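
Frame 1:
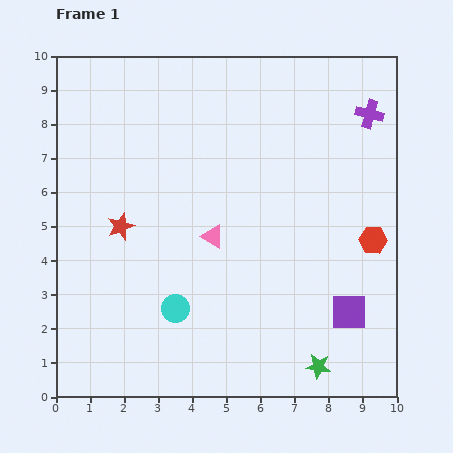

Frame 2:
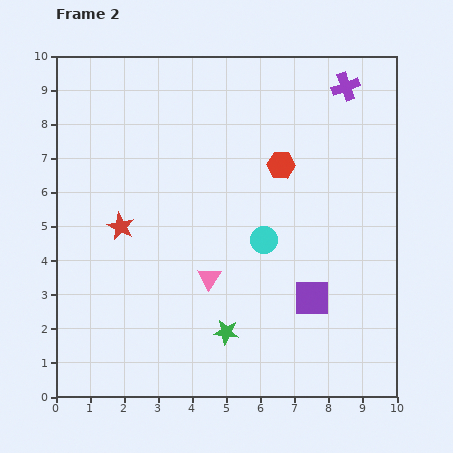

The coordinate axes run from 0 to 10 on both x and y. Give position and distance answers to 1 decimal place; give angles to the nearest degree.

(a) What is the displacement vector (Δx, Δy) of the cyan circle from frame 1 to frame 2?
(2.6, 2.0)

The cyan circle was at (3.5, 2.6) in frame 1 and (6.1, 4.6) in frame 2.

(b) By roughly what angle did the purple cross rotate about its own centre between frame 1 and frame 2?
34° counter-clockwise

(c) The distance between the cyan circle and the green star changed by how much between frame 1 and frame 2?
-1.6

Distance in frame 1: 4.5. Distance in frame 2: 2.9.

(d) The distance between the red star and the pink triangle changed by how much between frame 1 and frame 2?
+0.3

Distance in frame 1: 2.7. Distance in frame 2: 3.0.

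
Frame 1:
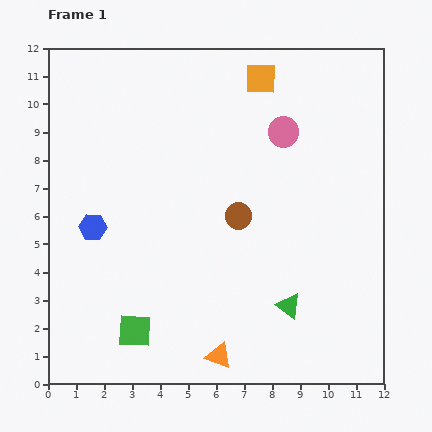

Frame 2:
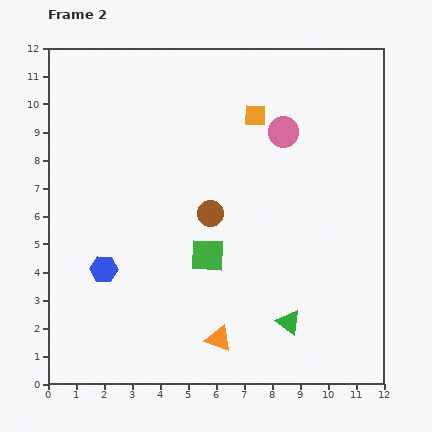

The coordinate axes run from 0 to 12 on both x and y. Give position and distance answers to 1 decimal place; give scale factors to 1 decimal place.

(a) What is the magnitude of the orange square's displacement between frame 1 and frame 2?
1.3

The orange square moved from (7.6, 10.9) to (7.4, 9.6), a distance of √(0.2² + 1.3²) ≈ 1.3.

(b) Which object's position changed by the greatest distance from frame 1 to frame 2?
the green square

(moved 3.7; next 1.6)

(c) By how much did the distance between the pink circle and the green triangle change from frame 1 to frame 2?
+0.6

Distance in frame 1: 6.2. Distance in frame 2: 6.8.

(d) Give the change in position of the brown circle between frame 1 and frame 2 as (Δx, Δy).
(-1.0, 0.1)

The brown circle was at (6.8, 6.0) in frame 1 and (5.8, 6.1) in frame 2.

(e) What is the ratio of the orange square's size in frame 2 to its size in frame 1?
0.7×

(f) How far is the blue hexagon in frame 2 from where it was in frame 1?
1.6

The blue hexagon moved from (1.6, 5.6) to (2.0, 4.1), a distance of √(0.4² + 1.5²) ≈ 1.6.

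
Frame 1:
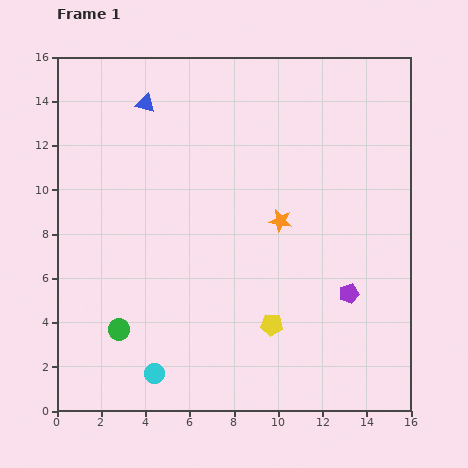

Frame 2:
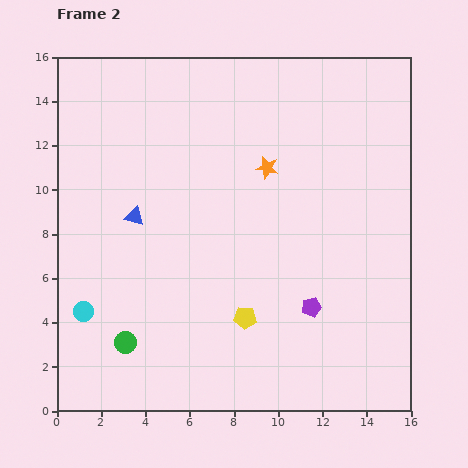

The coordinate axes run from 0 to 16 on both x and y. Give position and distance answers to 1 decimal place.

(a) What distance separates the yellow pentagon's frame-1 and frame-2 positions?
1.2

The yellow pentagon moved from (9.7, 3.9) to (8.5, 4.2), a distance of √(1.2² + 0.3²) ≈ 1.2.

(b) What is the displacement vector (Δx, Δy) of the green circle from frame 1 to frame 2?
(0.3, -0.6)

The green circle was at (2.8, 3.7) in frame 1 and (3.1, 3.1) in frame 2.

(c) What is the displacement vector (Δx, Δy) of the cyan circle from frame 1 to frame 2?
(-3.2, 2.8)

The cyan circle was at (4.4, 1.7) in frame 1 and (1.2, 4.5) in frame 2.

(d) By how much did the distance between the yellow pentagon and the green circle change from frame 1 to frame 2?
-1.4

Distance in frame 1: 6.9. Distance in frame 2: 5.5.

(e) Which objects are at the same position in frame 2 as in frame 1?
none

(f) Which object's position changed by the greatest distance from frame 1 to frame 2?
the blue triangle

(moved 5.1; next 4.3)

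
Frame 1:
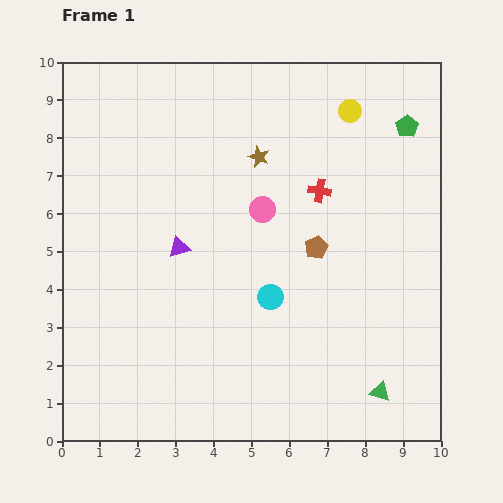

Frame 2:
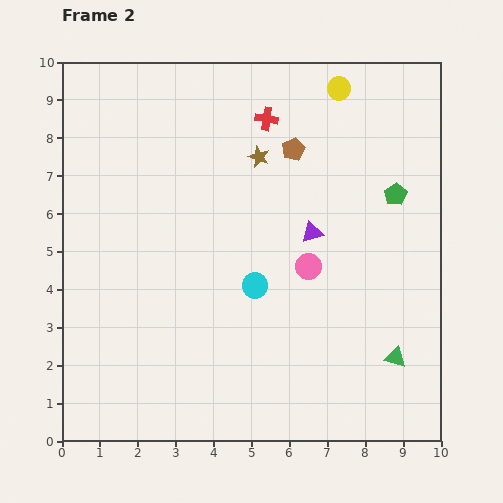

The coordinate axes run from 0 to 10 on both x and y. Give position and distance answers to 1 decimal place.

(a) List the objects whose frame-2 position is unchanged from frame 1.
the brown star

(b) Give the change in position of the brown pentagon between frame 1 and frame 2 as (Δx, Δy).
(-0.6, 2.6)

The brown pentagon was at (6.7, 5.1) in frame 1 and (6.1, 7.7) in frame 2.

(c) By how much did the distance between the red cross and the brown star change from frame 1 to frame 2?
-0.8

Distance in frame 1: 1.8. Distance in frame 2: 1.0.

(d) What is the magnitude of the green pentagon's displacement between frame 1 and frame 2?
1.8

The green pentagon moved from (9.1, 8.3) to (8.8, 6.5), a distance of √(0.3² + 1.8²) ≈ 1.8.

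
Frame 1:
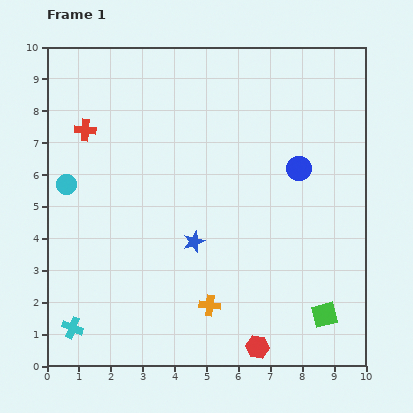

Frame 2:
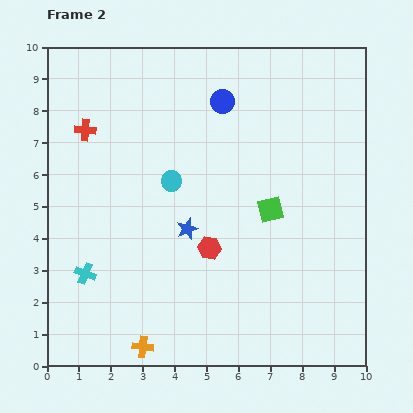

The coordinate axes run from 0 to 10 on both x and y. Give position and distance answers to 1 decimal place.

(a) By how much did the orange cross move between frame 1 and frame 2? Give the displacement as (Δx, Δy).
(-2.1, -1.3)

The orange cross was at (5.1, 1.9) in frame 1 and (3.0, 0.6) in frame 2.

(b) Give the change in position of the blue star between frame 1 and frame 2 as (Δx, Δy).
(-0.2, 0.4)

The blue star was at (4.6, 3.9) in frame 1 and (4.4, 4.3) in frame 2.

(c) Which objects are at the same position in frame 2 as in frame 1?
the red cross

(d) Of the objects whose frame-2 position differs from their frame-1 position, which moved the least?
the blue star

(moved 0.4)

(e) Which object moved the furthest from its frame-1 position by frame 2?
the green square

(moved 3.7; next 3.4)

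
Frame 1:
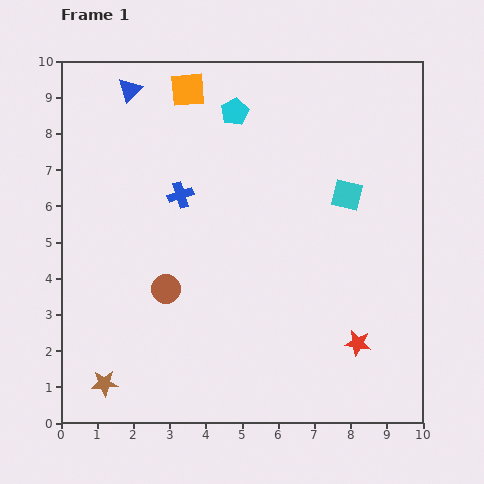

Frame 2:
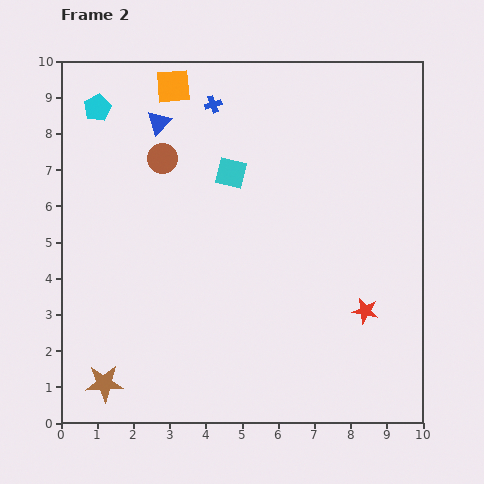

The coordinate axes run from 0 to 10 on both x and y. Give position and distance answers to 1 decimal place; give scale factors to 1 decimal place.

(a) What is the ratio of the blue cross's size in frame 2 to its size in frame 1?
0.7×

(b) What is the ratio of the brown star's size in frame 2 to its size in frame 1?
1.4×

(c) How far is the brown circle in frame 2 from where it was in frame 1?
3.6

The brown circle moved from (2.9, 3.7) to (2.8, 7.3), a distance of √(0.1² + 3.6²) ≈ 3.6.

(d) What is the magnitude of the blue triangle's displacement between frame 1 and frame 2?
1.2

The blue triangle moved from (1.9, 9.2) to (2.7, 8.3), a distance of √(0.8² + 0.9²) ≈ 1.2.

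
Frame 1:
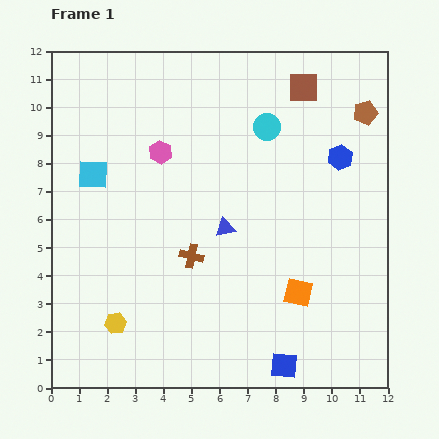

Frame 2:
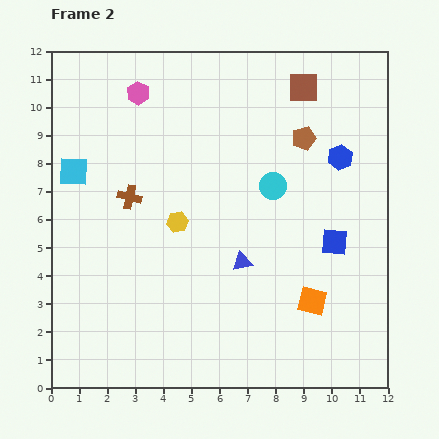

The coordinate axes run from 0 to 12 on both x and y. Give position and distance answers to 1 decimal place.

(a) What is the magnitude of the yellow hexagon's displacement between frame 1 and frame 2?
4.2

The yellow hexagon moved from (2.3, 2.3) to (4.5, 5.9), a distance of √(2.2² + 3.6²) ≈ 4.2.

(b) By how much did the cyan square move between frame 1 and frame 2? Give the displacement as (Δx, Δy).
(-0.7, 0.1)

The cyan square was at (1.5, 7.6) in frame 1 and (0.8, 7.7) in frame 2.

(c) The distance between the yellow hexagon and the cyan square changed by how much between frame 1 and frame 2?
-1.3

Distance in frame 1: 5.4. Distance in frame 2: 4.1.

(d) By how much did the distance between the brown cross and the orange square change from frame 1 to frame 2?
+3.5

Distance in frame 1: 4.0. Distance in frame 2: 7.5.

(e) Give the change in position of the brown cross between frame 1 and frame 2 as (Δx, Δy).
(-2.2, 2.1)

The brown cross was at (5.0, 4.7) in frame 1 and (2.8, 6.8) in frame 2.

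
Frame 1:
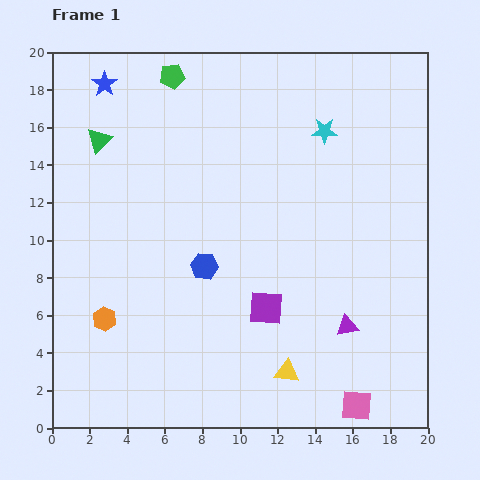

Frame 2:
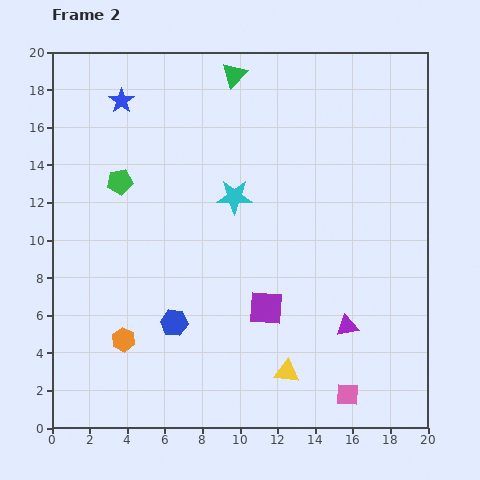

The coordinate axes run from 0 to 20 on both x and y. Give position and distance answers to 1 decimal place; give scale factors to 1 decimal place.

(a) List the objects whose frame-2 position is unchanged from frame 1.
the purple square, the purple triangle, the yellow triangle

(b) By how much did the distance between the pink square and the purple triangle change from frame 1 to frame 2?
-0.6

Distance in frame 1: 4.2. Distance in frame 2: 3.6.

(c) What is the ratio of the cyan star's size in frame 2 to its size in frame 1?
1.4×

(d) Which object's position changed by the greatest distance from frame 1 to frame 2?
the green triangle

(moved 8.0; next 6.3)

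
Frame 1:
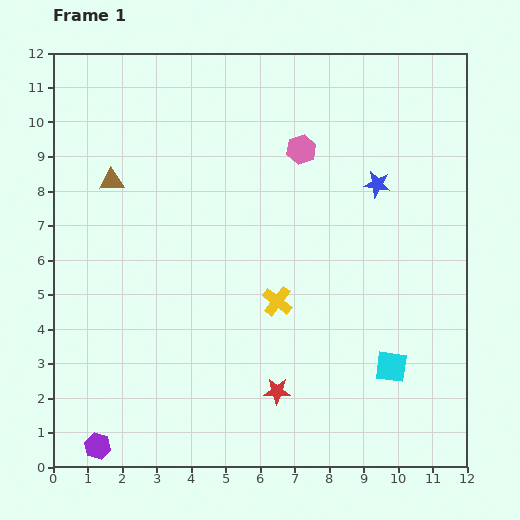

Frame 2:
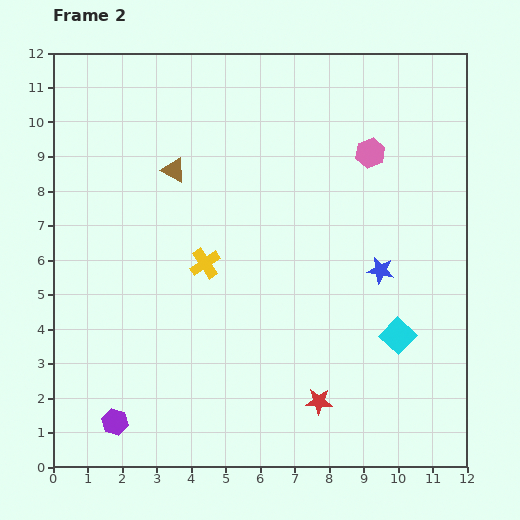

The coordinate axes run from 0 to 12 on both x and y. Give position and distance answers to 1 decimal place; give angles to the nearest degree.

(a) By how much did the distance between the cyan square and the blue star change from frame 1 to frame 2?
-3.3

Distance in frame 1: 5.3. Distance in frame 2: 2.0.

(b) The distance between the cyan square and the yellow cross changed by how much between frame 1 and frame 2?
+2.2

Distance in frame 1: 3.8. Distance in frame 2: 6.0.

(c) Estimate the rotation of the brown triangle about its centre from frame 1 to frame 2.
32° clockwise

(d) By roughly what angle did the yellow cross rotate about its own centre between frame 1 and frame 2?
19° clockwise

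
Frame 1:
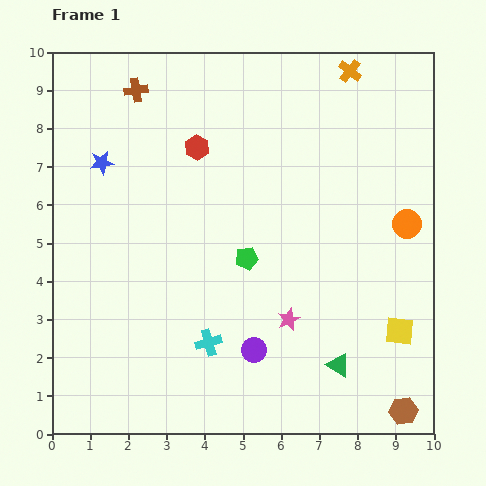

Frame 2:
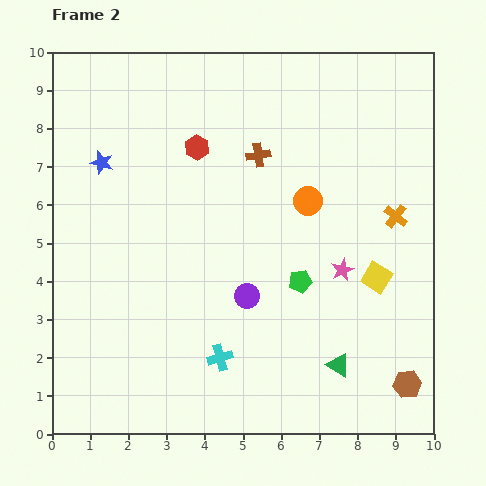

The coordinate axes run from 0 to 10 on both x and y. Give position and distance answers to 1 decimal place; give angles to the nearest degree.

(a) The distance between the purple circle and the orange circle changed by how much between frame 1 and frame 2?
-2.2

Distance in frame 1: 5.2. Distance in frame 2: 3.0.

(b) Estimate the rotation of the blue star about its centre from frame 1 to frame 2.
26° clockwise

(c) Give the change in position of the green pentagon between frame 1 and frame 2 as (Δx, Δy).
(1.4, -0.6)

The green pentagon was at (5.1, 4.6) in frame 1 and (6.5, 4.0) in frame 2.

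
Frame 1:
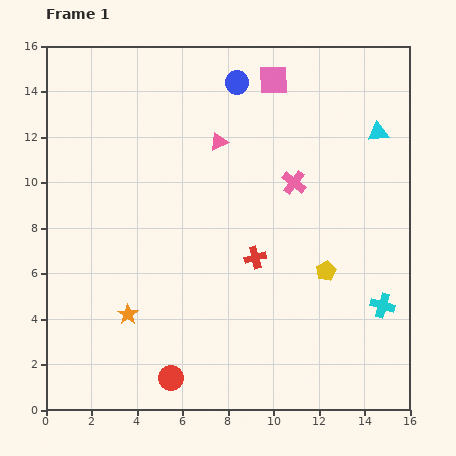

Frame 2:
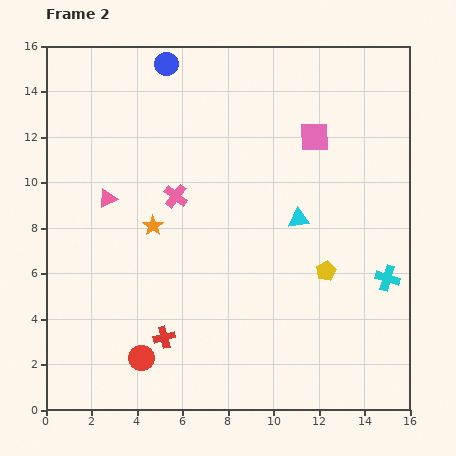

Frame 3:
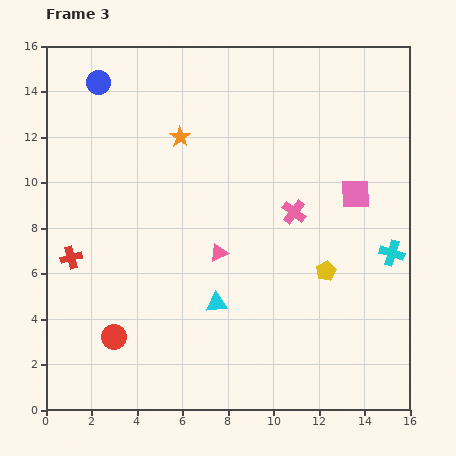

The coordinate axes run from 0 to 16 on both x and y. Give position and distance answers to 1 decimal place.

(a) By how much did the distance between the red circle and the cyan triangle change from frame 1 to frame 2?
-4.9

Distance in frame 1: 14.1. Distance in frame 2: 9.2.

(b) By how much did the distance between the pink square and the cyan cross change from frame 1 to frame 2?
-4.0

Distance in frame 1: 11.0. Distance in frame 2: 7.0.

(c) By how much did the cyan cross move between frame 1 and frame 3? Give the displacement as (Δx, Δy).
(0.4, 2.3)

The cyan cross was at (14.8, 4.6) in frame 1 and (15.2, 6.9) in frame 3.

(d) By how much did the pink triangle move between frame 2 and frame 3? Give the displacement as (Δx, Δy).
(4.9, -2.4)

The pink triangle was at (2.7, 9.3) in frame 2 and (7.6, 6.9) in frame 3.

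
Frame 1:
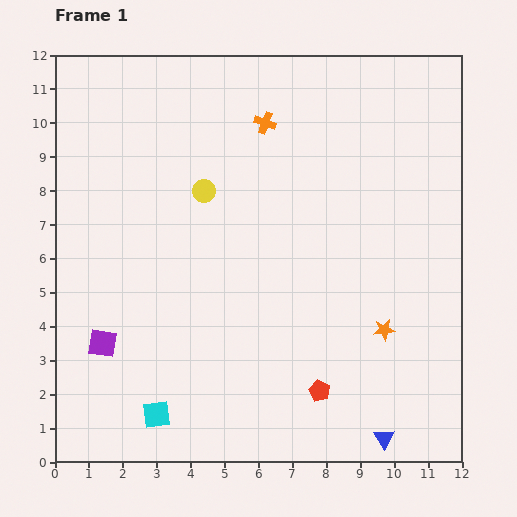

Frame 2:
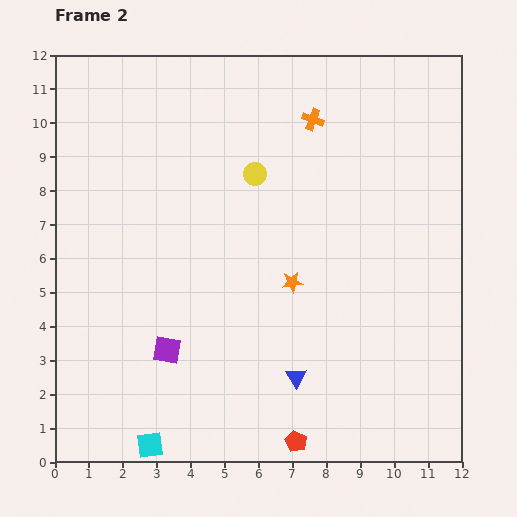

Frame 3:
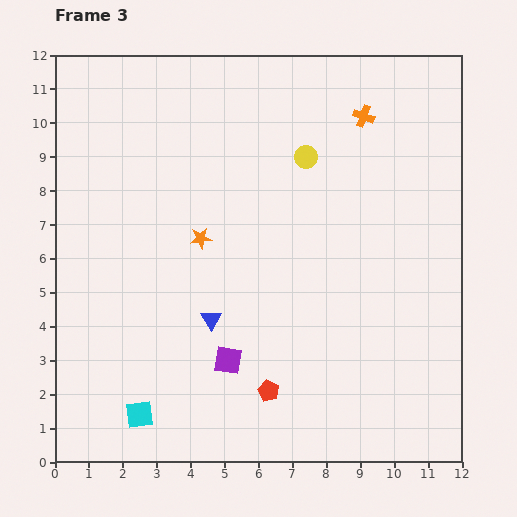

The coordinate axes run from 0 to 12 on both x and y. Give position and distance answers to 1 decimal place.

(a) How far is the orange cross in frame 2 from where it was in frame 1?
1.4

The orange cross moved from (6.2, 10.0) to (7.6, 10.1), a distance of √(1.4² + 0.1²) ≈ 1.4.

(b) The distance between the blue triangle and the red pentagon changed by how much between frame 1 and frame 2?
-0.5

Distance in frame 1: 2.4. Distance in frame 2: 1.9.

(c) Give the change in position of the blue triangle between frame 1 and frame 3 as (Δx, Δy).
(-5.1, 3.5)

The blue triangle was at (9.7, 0.7) in frame 1 and (4.6, 4.2) in frame 3.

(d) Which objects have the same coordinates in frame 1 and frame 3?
none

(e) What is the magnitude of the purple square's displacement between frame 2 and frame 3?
1.8

The purple square moved from (3.3, 3.3) to (5.1, 3.0), a distance of √(1.8² + 0.3²) ≈ 1.8.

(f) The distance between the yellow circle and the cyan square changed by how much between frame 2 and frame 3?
+0.4

Distance in frame 2: 8.6. Distance in frame 3: 9.0.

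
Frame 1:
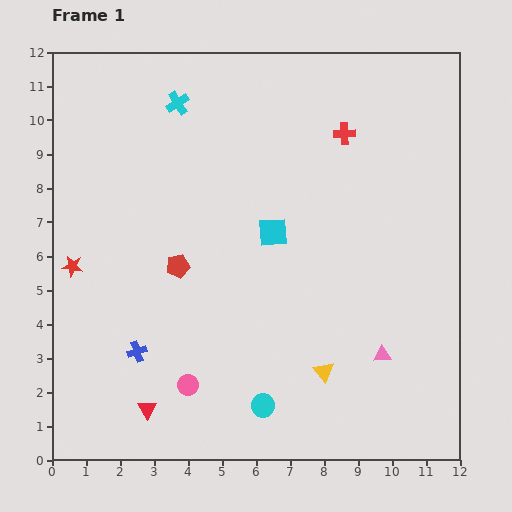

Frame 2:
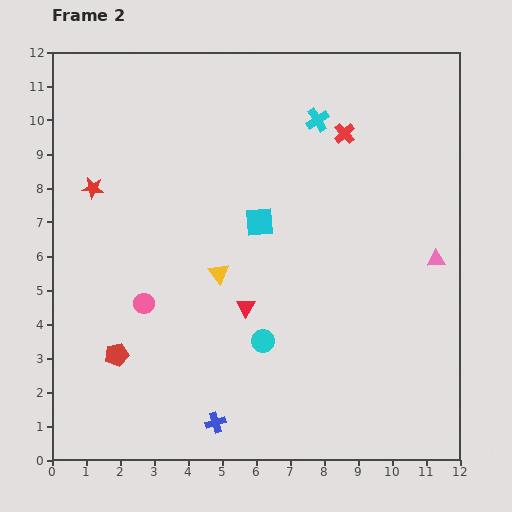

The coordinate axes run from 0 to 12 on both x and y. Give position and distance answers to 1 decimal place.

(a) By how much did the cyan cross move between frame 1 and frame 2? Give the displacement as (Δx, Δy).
(4.1, -0.5)

The cyan cross was at (3.7, 10.5) in frame 1 and (7.8, 10.0) in frame 2.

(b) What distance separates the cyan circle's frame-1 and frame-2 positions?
1.9

The cyan circle moved from (6.2, 1.6) to (6.2, 3.5), a distance of √(0.0² + 1.9²) ≈ 1.9.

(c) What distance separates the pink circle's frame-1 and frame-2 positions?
2.7

The pink circle moved from (4.0, 2.2) to (2.7, 4.6), a distance of √(1.3² + 2.4²) ≈ 2.7.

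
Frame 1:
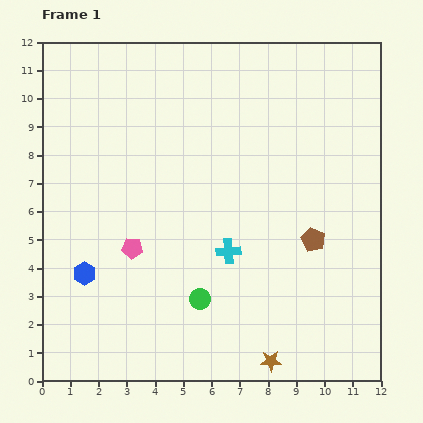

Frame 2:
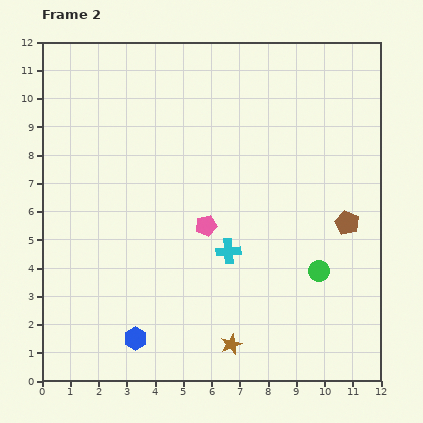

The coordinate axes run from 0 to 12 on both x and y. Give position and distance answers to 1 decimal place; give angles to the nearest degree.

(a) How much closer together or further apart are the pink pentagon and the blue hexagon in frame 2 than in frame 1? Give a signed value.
+2.8

Distance in frame 1: 1.9. Distance in frame 2: 4.7.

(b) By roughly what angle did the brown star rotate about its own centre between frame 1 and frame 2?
21° counter-clockwise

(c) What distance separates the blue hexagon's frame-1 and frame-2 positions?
2.9

The blue hexagon moved from (1.5, 3.8) to (3.3, 1.5), a distance of √(1.8² + 2.3²) ≈ 2.9.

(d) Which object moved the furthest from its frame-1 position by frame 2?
the green circle

(moved 4.3; next 2.9)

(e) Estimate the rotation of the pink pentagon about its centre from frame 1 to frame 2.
18° counter-clockwise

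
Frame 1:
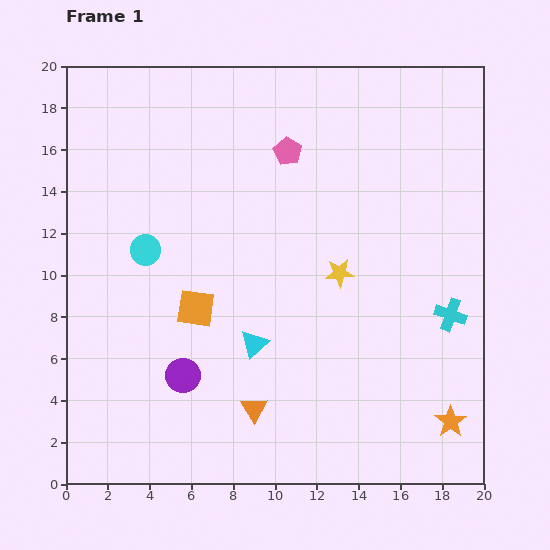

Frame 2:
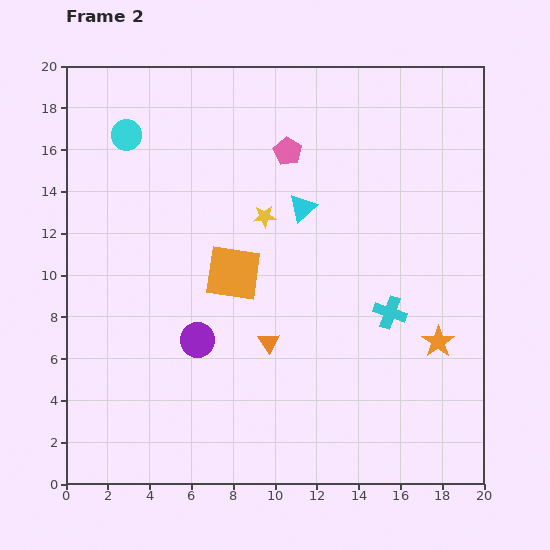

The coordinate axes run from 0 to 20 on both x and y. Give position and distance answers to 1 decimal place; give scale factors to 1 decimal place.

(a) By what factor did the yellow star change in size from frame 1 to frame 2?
0.8×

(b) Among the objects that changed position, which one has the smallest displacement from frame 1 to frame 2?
the purple circle

(moved 1.8)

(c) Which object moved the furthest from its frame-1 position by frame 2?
the cyan triangle

(moved 6.9; next 5.6)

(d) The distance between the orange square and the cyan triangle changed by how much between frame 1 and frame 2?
+1.2

Distance in frame 1: 3.3. Distance in frame 2: 4.5.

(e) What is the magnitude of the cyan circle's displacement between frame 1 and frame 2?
5.6

The cyan circle moved from (3.8, 11.2) to (2.9, 16.7), a distance of √(0.9² + 5.5²) ≈ 5.6.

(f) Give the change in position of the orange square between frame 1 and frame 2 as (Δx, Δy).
(1.8, 1.7)

The orange square was at (6.2, 8.4) in frame 1 and (8.0, 10.1) in frame 2.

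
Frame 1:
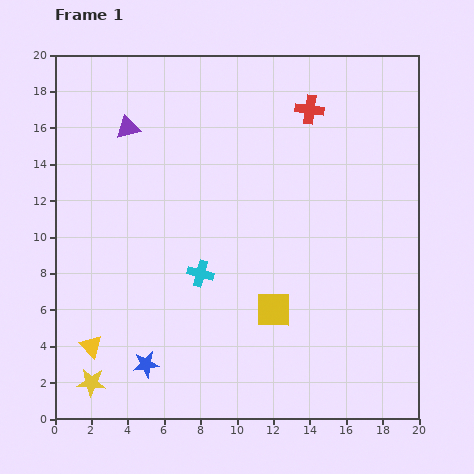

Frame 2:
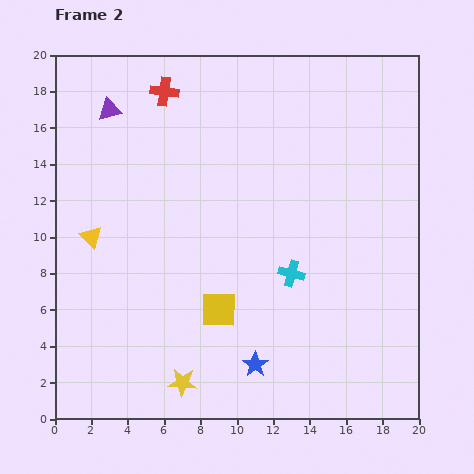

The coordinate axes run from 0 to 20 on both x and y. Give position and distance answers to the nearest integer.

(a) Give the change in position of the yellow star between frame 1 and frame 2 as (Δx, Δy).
(5, 0)

The yellow star was at (2, 2) in frame 1 and (7, 2) in frame 2.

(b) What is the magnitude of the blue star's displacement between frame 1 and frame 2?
6

The blue star moved from (5, 3) to (11, 3), a distance of √(6² + 0²) ≈ 6.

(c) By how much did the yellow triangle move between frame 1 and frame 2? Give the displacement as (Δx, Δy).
(0, 6)

The yellow triangle was at (2, 4) in frame 1 and (2, 10) in frame 2.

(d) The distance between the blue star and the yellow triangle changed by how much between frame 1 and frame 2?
+8

Distance in frame 1: 3. Distance in frame 2: 11.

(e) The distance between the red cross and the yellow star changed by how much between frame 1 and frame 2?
-3

Distance in frame 1: 19. Distance in frame 2: 16.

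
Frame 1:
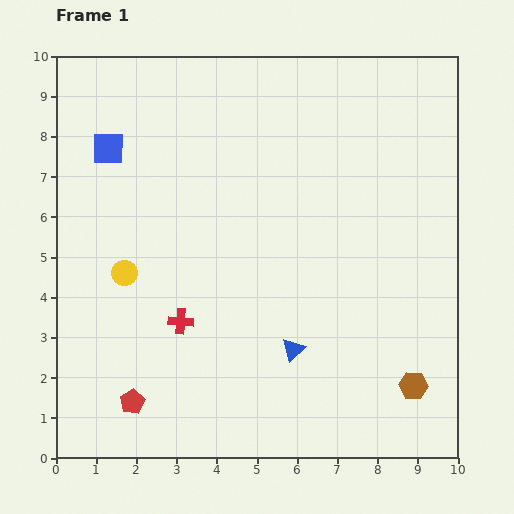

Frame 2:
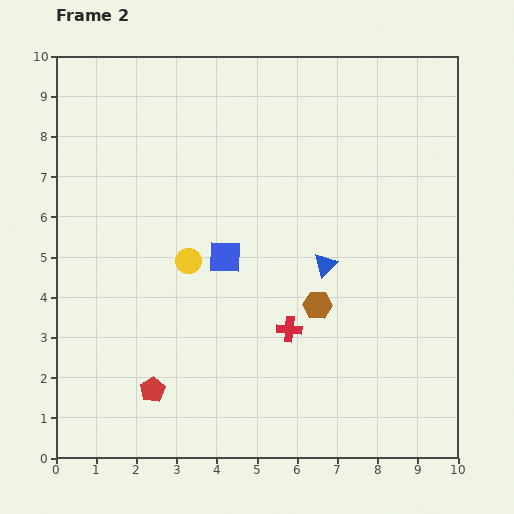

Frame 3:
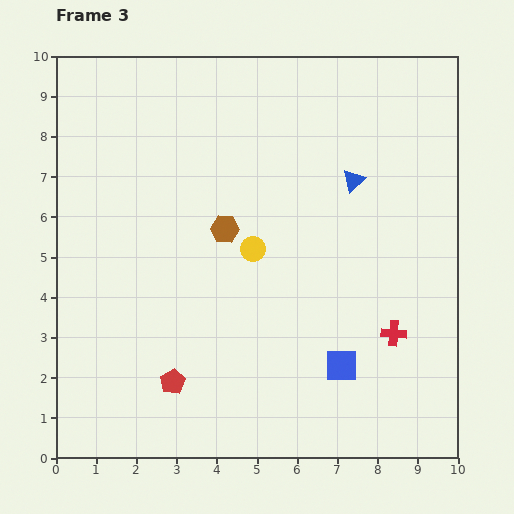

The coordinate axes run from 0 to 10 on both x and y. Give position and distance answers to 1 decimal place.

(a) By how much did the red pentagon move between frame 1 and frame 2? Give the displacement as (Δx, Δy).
(0.5, 0.3)

The red pentagon was at (1.9, 1.4) in frame 1 and (2.4, 1.7) in frame 2.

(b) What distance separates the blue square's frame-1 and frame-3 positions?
7.9

The blue square moved from (1.3, 7.7) to (7.1, 2.3), a distance of √(5.8² + 5.4²) ≈ 7.9.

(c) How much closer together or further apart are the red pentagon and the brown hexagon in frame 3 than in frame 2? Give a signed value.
-0.6

Distance in frame 2: 4.6. Distance in frame 3: 4.0.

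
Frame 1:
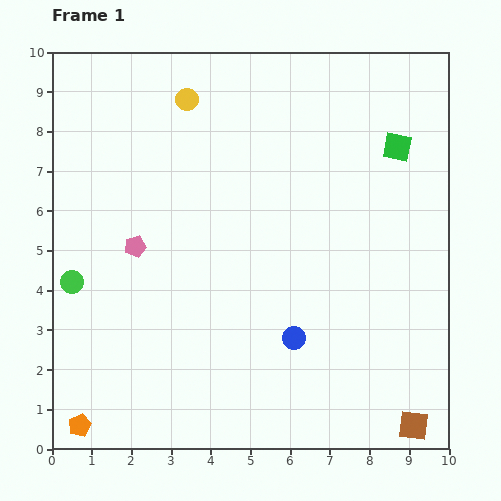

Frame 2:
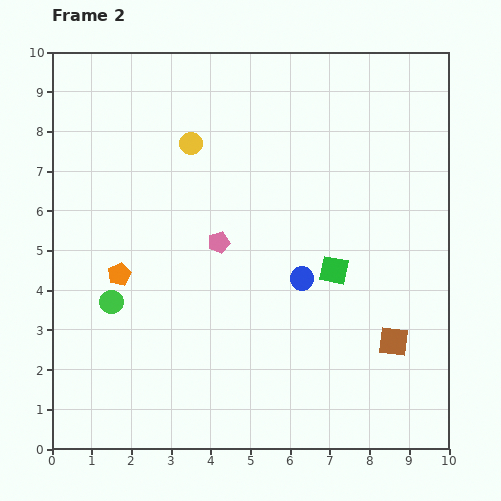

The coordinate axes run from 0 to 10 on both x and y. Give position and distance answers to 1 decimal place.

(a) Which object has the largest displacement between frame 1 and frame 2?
the orange pentagon

(moved 3.9; next 3.5)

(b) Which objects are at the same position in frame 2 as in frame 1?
none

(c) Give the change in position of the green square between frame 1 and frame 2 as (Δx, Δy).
(-1.6, -3.1)

The green square was at (8.7, 7.6) in frame 1 and (7.1, 4.5) in frame 2.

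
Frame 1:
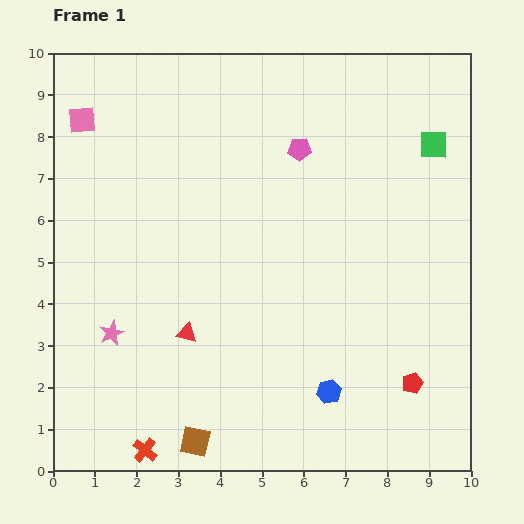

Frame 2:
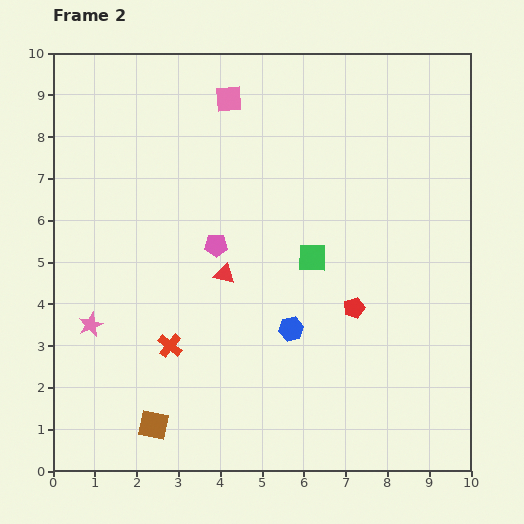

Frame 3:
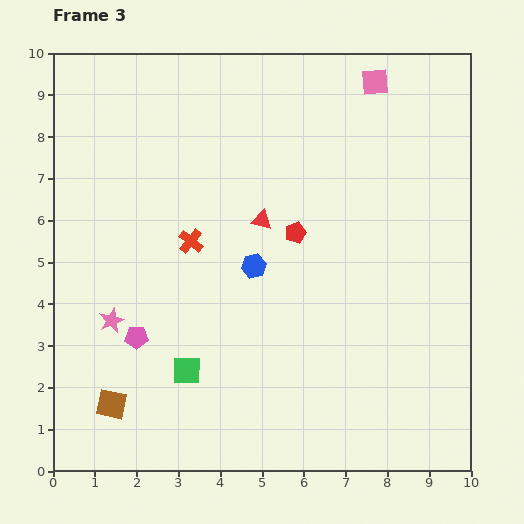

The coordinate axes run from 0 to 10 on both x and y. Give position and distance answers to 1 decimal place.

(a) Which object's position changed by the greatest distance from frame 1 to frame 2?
the green square

(moved 4.0; next 3.5)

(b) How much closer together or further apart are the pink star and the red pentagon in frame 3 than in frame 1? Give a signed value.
-2.4

Distance in frame 1: 7.3. Distance in frame 3: 4.9.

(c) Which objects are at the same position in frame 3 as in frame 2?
none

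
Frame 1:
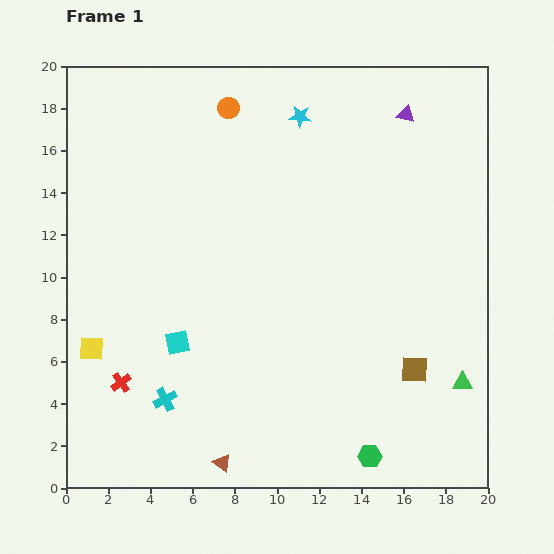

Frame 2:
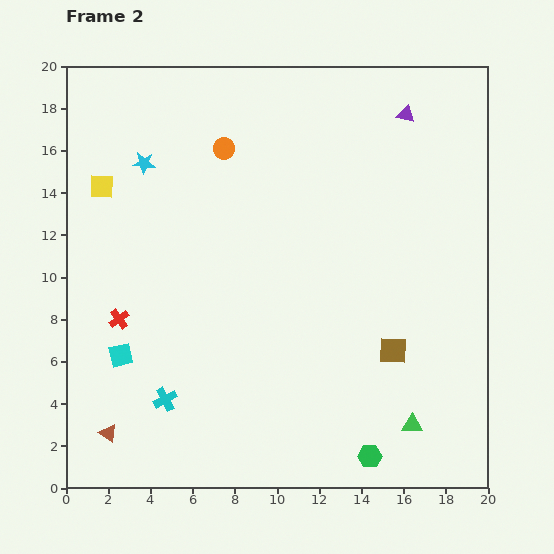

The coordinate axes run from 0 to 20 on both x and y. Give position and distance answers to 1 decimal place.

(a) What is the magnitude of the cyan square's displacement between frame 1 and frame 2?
2.8

The cyan square moved from (5.3, 6.9) to (2.6, 6.3), a distance of √(2.7² + 0.6²) ≈ 2.8.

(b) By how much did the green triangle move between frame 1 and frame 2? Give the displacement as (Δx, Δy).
(-2.4, -2.0)

The green triangle was at (18.8, 5.0) in frame 1 and (16.4, 3.0) in frame 2.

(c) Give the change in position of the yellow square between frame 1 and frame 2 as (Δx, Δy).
(0.5, 7.7)

The yellow square was at (1.2, 6.6) in frame 1 and (1.7, 14.3) in frame 2.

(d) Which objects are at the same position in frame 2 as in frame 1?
the purple triangle, the green hexagon, the cyan cross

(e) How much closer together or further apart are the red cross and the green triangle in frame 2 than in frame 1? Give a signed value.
-1.4

Distance in frame 1: 16.2. Distance in frame 2: 14.8.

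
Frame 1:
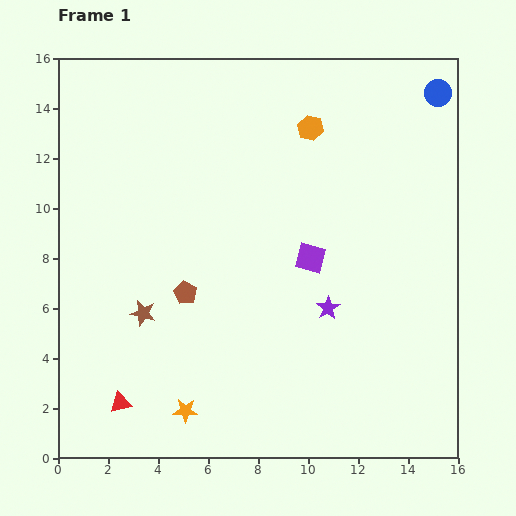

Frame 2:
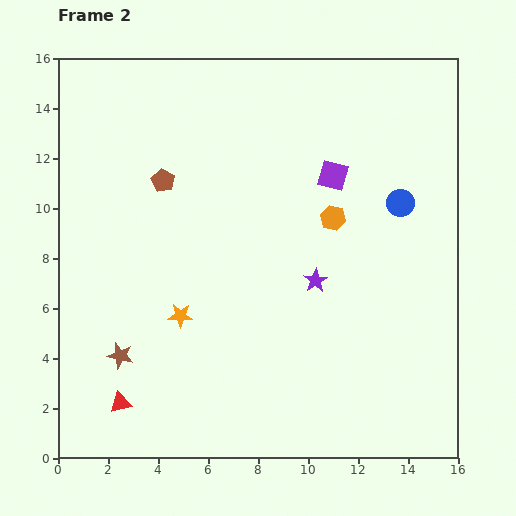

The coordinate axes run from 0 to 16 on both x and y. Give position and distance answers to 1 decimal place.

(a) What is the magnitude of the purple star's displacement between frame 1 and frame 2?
1.2

The purple star moved from (10.8, 6.0) to (10.3, 7.1), a distance of √(0.5² + 1.1²) ≈ 1.2.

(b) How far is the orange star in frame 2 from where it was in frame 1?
3.8

The orange star moved from (5.1, 1.9) to (4.9, 5.7), a distance of √(0.2² + 3.8²) ≈ 3.8.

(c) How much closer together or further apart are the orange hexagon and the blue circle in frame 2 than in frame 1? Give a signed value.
-2.5

Distance in frame 1: 5.3. Distance in frame 2: 2.8.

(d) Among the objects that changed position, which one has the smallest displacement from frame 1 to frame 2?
the purple star

(moved 1.2)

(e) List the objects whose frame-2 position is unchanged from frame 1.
the red triangle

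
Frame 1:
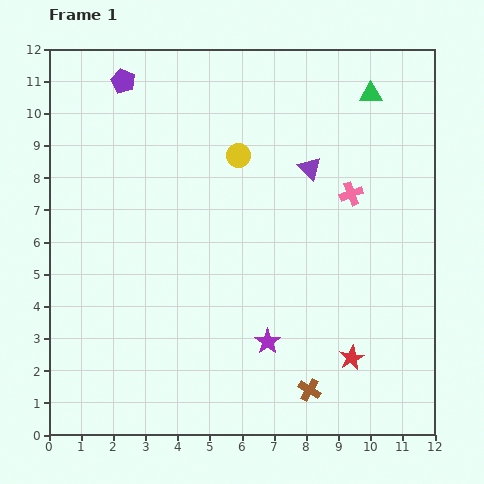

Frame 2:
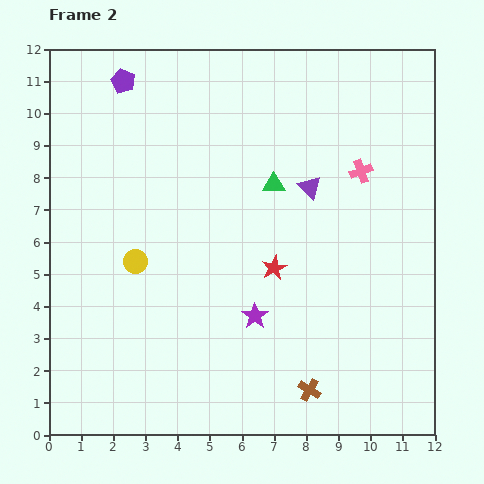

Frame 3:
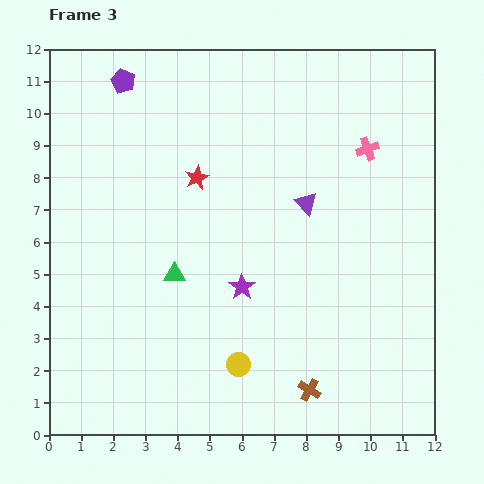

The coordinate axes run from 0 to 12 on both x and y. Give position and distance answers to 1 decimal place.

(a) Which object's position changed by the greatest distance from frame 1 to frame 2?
the yellow circle

(moved 4.6; next 4.1)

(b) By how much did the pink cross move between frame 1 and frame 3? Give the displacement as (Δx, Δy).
(0.5, 1.4)

The pink cross was at (9.4, 7.5) in frame 1 and (9.9, 8.9) in frame 3.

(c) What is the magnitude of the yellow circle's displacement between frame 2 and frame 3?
4.5

The yellow circle moved from (2.7, 5.4) to (5.9, 2.2), a distance of √(3.2² + 3.2²) ≈ 4.5.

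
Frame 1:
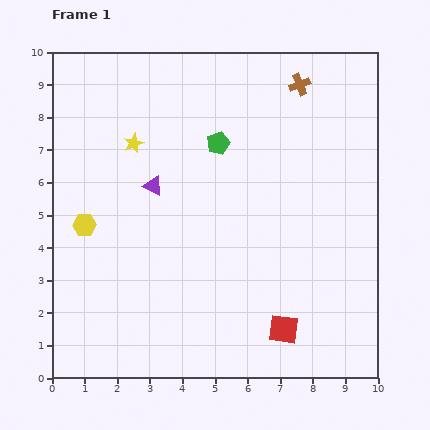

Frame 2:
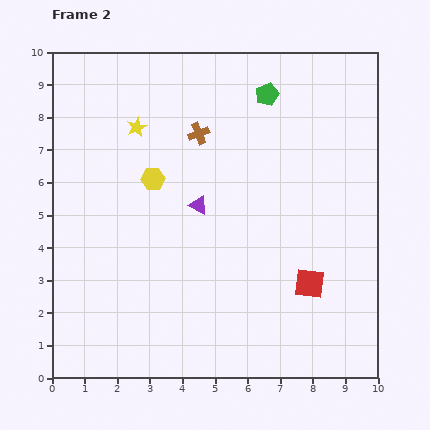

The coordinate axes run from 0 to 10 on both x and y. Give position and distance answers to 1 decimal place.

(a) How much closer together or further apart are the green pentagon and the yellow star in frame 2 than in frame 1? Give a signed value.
+1.5

Distance in frame 1: 2.6. Distance in frame 2: 4.1.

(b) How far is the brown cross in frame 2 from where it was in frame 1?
3.4

The brown cross moved from (7.6, 9.0) to (4.5, 7.5), a distance of √(3.1² + 1.5²) ≈ 3.4.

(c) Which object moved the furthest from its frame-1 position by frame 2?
the brown cross

(moved 3.4; next 2.5)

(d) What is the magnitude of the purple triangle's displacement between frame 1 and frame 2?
1.5

The purple triangle moved from (3.1, 5.9) to (4.5, 5.3), a distance of √(1.4² + 0.6²) ≈ 1.5.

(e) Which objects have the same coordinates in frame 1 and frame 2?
none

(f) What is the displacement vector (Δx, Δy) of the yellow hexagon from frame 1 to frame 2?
(2.1, 1.4)

The yellow hexagon was at (1.0, 4.7) in frame 1 and (3.1, 6.1) in frame 2.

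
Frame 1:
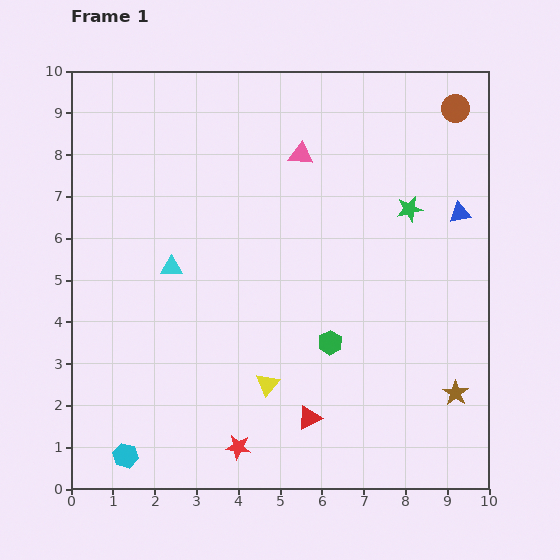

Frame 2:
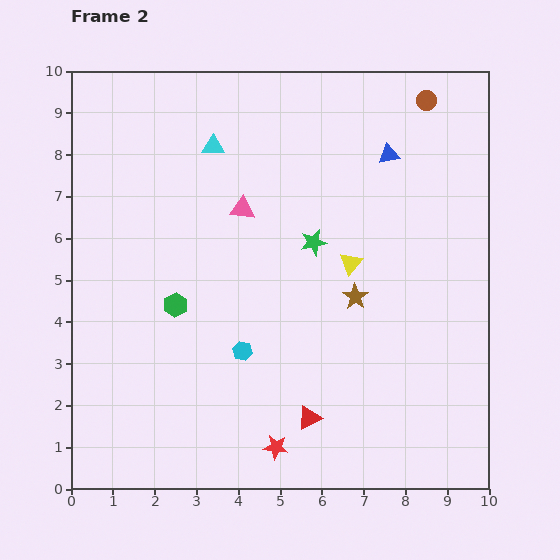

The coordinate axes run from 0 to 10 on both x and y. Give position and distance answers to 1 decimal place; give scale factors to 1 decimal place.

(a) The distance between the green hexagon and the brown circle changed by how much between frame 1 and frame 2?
+1.3

Distance in frame 1: 6.4. Distance in frame 2: 7.7.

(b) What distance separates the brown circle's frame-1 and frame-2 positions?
0.7

The brown circle moved from (9.2, 9.1) to (8.5, 9.3), a distance of √(0.7² + 0.2²) ≈ 0.7.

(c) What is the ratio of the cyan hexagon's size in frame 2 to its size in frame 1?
0.8×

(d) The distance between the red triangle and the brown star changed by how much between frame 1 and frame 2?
-0.5

Distance in frame 1: 3.6. Distance in frame 2: 3.1.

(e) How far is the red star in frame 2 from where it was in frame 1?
0.9

The red star moved from (4.0, 1.0) to (4.9, 1.0), a distance of √(0.9² + 0.0²) ≈ 0.9.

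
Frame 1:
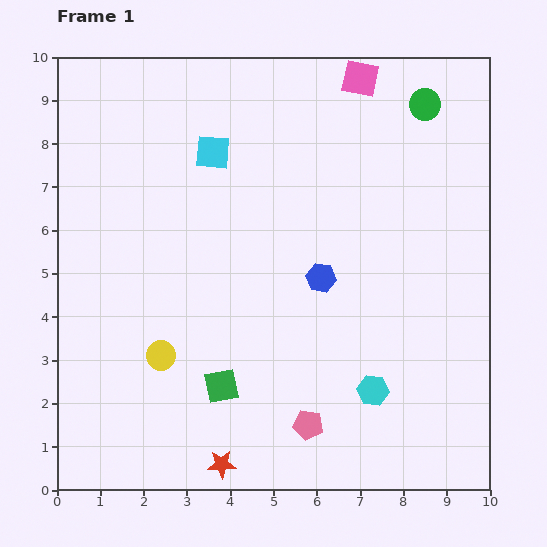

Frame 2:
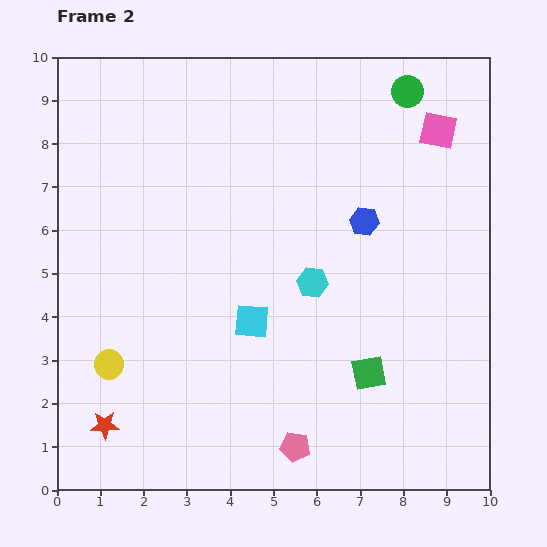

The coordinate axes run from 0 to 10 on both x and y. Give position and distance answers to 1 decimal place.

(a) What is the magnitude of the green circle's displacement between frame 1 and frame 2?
0.5

The green circle moved from (8.5, 8.9) to (8.1, 9.2), a distance of √(0.4² + 0.3²) ≈ 0.5.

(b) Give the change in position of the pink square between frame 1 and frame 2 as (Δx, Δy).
(1.8, -1.2)

The pink square was at (7.0, 9.5) in frame 1 and (8.8, 8.3) in frame 2.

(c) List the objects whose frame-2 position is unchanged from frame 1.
none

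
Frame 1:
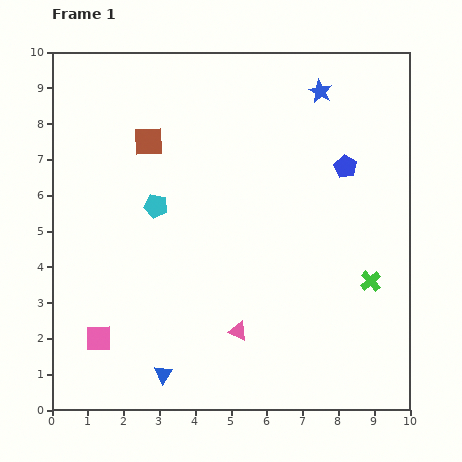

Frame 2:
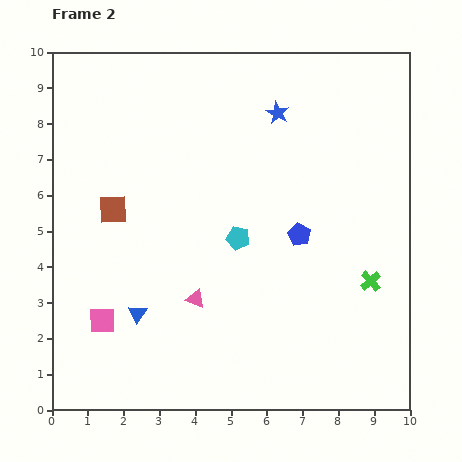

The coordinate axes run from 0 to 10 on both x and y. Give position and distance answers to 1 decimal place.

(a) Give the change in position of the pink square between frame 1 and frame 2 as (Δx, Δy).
(0.1, 0.5)

The pink square was at (1.3, 2.0) in frame 1 and (1.4, 2.5) in frame 2.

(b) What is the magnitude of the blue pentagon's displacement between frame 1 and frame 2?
2.3

The blue pentagon moved from (8.2, 6.8) to (6.9, 4.9), a distance of √(1.3² + 1.9²) ≈ 2.3.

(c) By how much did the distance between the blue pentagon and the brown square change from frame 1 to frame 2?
-0.3

Distance in frame 1: 5.5. Distance in frame 2: 5.2.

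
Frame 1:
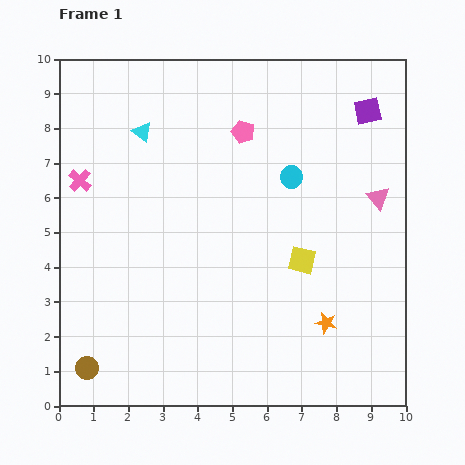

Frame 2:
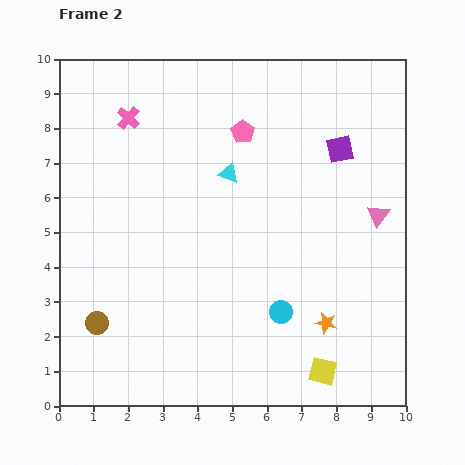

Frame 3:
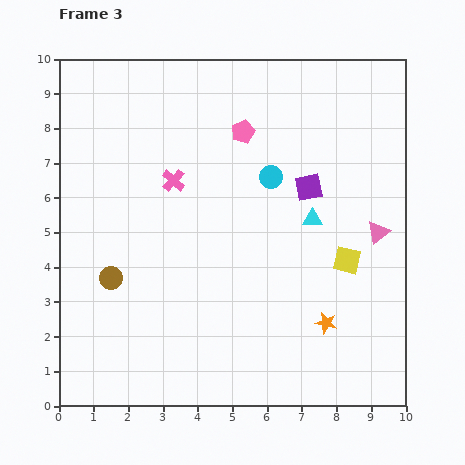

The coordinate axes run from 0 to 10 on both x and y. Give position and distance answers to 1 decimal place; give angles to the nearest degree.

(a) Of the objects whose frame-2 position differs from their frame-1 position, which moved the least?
the pink triangle

(moved 0.5)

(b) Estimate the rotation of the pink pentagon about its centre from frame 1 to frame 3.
31° clockwise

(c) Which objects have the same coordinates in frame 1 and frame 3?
the pink pentagon, the orange star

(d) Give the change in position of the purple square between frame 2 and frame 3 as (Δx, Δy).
(-0.9, -1.1)

The purple square was at (8.1, 7.4) in frame 2 and (7.2, 6.3) in frame 3.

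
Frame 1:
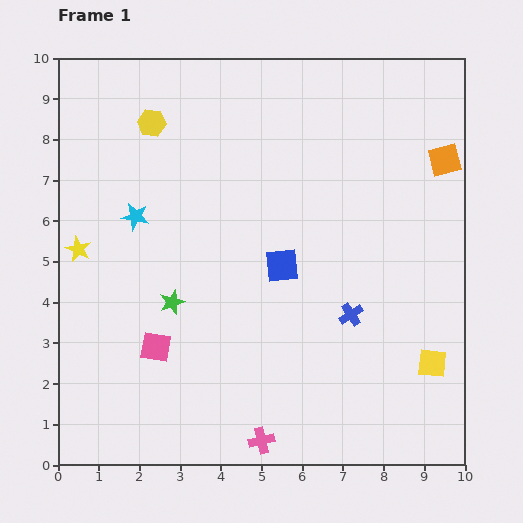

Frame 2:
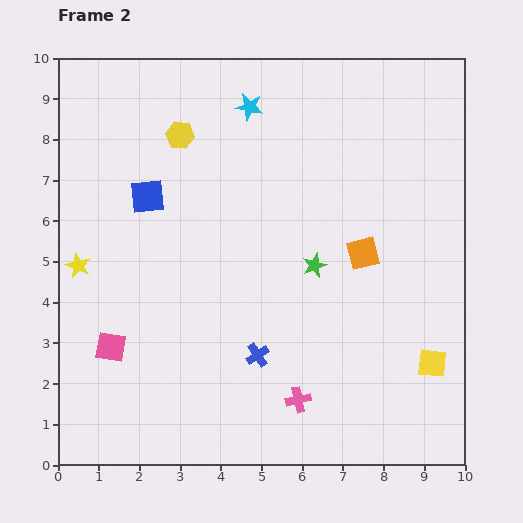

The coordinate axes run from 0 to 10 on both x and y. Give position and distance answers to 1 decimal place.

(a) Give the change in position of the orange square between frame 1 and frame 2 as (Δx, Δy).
(-2.0, -2.3)

The orange square was at (9.5, 7.5) in frame 1 and (7.5, 5.2) in frame 2.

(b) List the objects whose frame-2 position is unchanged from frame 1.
the yellow square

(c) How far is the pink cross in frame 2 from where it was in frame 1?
1.3

The pink cross moved from (5.0, 0.6) to (5.9, 1.6), a distance of √(0.9² + 1.0²) ≈ 1.3.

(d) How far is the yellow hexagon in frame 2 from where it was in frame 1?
0.8

The yellow hexagon moved from (2.3, 8.4) to (3.0, 8.1), a distance of √(0.7² + 0.3²) ≈ 0.8.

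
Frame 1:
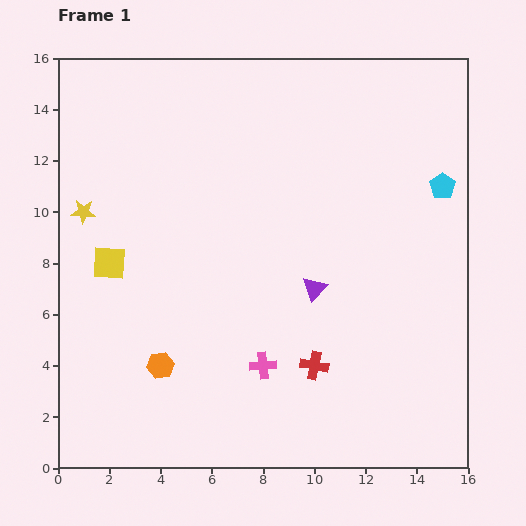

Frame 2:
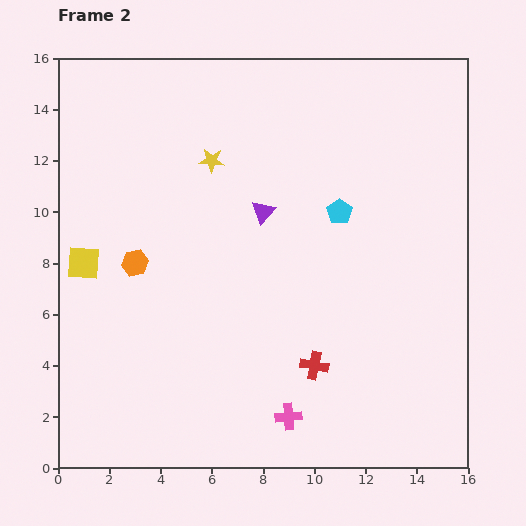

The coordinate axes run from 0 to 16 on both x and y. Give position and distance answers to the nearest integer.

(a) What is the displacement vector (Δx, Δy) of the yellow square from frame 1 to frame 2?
(-1, 0)

The yellow square was at (2, 8) in frame 1 and (1, 8) in frame 2.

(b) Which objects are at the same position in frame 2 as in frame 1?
the red cross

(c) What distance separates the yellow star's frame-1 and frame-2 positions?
5

The yellow star moved from (1, 10) to (6, 12), a distance of √(5² + 2²) ≈ 5.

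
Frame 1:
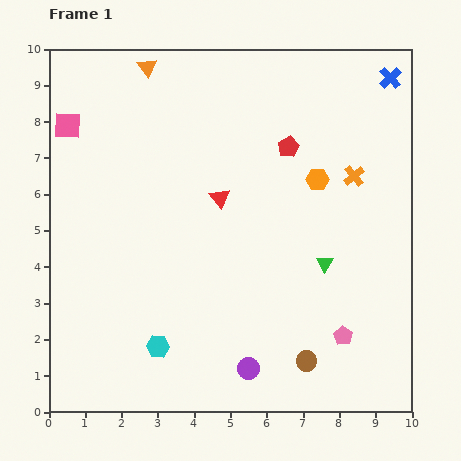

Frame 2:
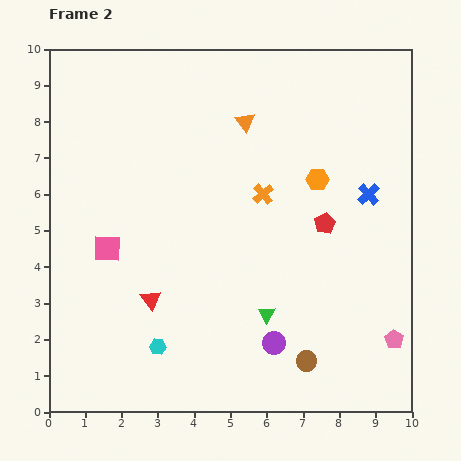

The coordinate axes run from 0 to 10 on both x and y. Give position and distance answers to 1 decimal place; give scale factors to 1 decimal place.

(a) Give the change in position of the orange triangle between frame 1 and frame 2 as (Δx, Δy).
(2.7, -1.5)

The orange triangle was at (2.7, 9.5) in frame 1 and (5.4, 8.0) in frame 2.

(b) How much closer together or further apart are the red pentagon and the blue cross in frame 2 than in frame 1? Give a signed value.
-2.0

Distance in frame 1: 3.4. Distance in frame 2: 1.4.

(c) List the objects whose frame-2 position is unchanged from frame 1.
the orange hexagon, the brown circle, the cyan hexagon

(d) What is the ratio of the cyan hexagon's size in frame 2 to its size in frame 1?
0.7×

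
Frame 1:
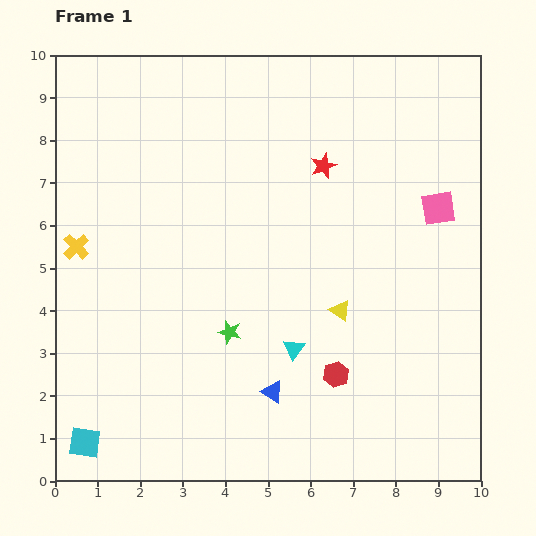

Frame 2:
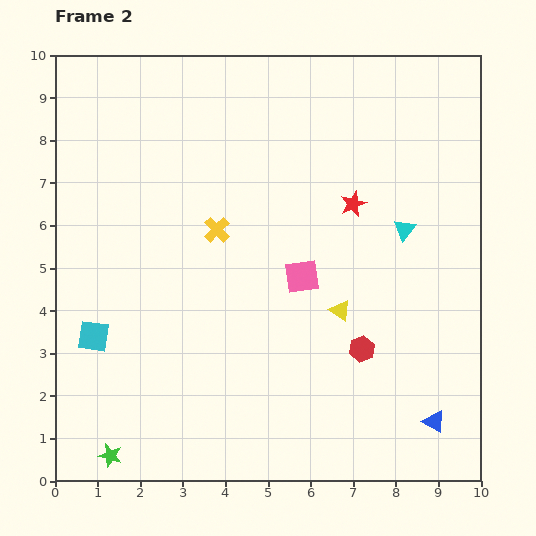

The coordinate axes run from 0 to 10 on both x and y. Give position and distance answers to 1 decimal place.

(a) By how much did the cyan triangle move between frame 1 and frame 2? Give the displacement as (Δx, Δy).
(2.6, 2.8)

The cyan triangle was at (5.6, 3.1) in frame 1 and (8.2, 5.9) in frame 2.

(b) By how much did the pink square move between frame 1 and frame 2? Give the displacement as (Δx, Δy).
(-3.2, -1.6)

The pink square was at (9.0, 6.4) in frame 1 and (5.8, 4.8) in frame 2.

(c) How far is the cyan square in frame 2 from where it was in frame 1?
2.5

The cyan square moved from (0.7, 0.9) to (0.9, 3.4), a distance of √(0.2² + 2.5²) ≈ 2.5.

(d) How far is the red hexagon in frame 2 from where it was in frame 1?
0.8

The red hexagon moved from (6.6, 2.5) to (7.2, 3.1), a distance of √(0.6² + 0.6²) ≈ 0.8.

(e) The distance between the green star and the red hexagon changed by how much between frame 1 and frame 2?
+3.7

Distance in frame 1: 2.7. Distance in frame 2: 6.4.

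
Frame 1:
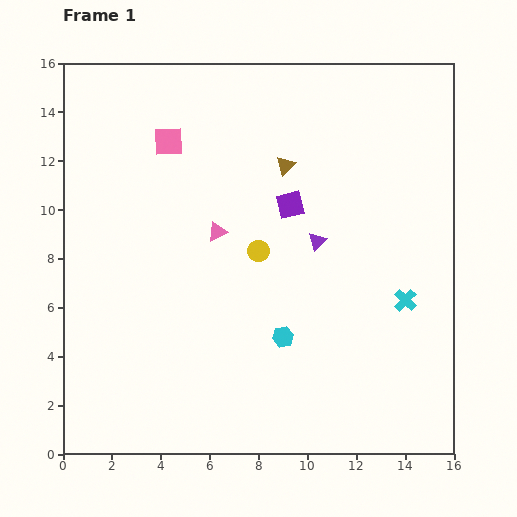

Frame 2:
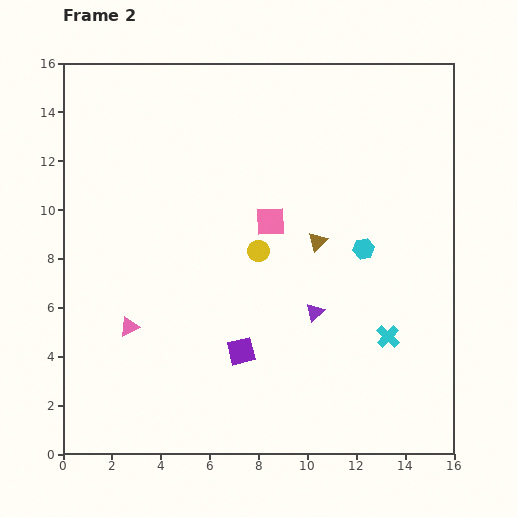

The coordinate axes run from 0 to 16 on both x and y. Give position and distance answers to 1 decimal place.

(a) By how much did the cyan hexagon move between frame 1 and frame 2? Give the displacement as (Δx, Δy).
(3.3, 3.6)

The cyan hexagon was at (9.0, 4.8) in frame 1 and (12.3, 8.4) in frame 2.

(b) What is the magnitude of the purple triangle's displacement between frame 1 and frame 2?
2.9

The purple triangle moved from (10.4, 8.7) to (10.3, 5.8), a distance of √(0.1² + 2.9²) ≈ 2.9.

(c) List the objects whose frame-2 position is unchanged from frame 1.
the yellow circle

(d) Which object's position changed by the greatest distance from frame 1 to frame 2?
the purple square

(moved 6.3; next 5.3)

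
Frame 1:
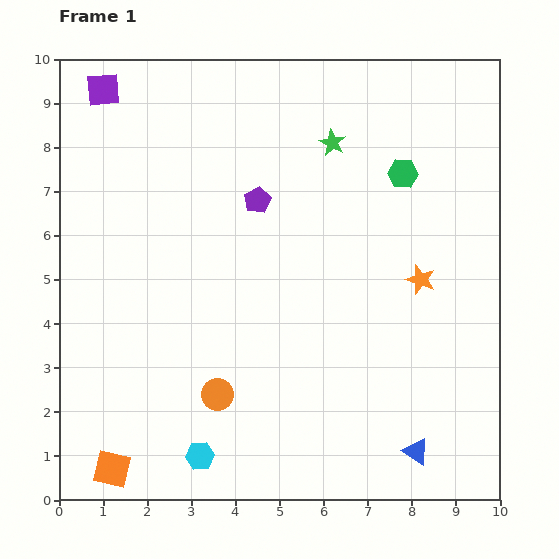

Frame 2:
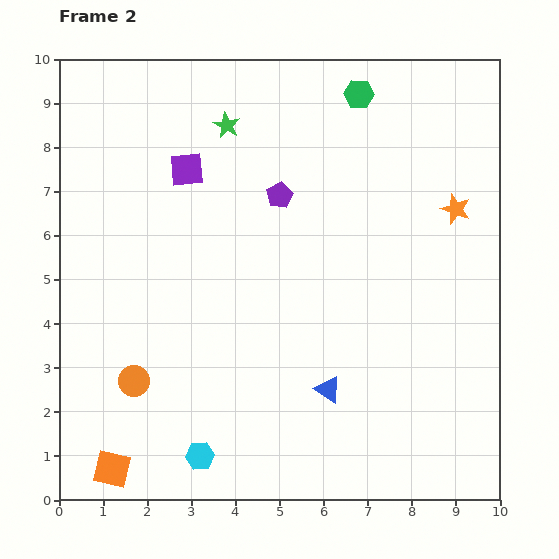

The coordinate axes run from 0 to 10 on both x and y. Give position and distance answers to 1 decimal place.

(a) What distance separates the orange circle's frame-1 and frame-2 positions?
1.9

The orange circle moved from (3.6, 2.4) to (1.7, 2.7), a distance of √(1.9² + 0.3²) ≈ 1.9.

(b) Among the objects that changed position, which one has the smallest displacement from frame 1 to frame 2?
the purple pentagon

(moved 0.5)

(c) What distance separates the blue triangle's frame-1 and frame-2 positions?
2.4

The blue triangle moved from (8.1, 1.1) to (6.1, 2.5), a distance of √(2.0² + 1.4²) ≈ 2.4.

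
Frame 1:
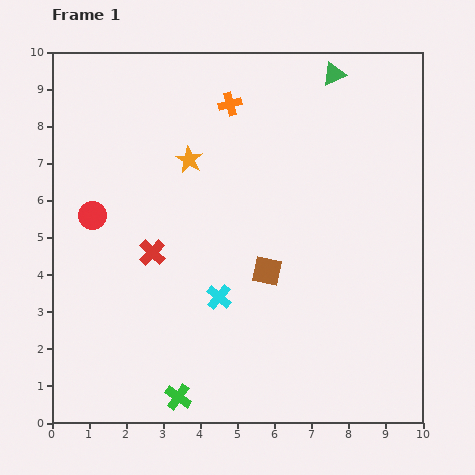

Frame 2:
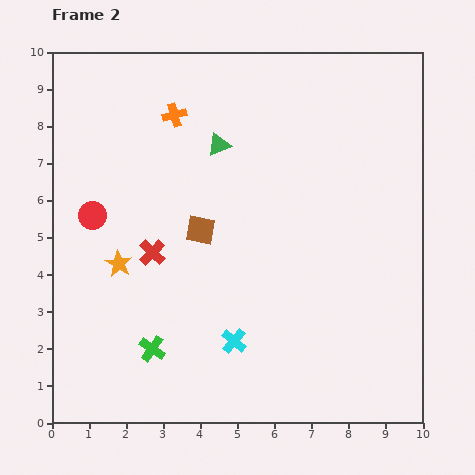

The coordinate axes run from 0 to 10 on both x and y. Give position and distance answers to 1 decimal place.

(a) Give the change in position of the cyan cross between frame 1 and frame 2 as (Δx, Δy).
(0.4, -1.2)

The cyan cross was at (4.5, 3.4) in frame 1 and (4.9, 2.2) in frame 2.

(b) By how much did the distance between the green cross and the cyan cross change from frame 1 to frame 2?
-0.7

Distance in frame 1: 2.9. Distance in frame 2: 2.2.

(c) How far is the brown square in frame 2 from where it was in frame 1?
2.1

The brown square moved from (5.8, 4.1) to (4.0, 5.2), a distance of √(1.8² + 1.1²) ≈ 2.1.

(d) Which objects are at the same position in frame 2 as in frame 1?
the red cross, the red circle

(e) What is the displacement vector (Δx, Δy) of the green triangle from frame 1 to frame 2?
(-3.1, -1.9)

The green triangle was at (7.6, 9.4) in frame 1 and (4.5, 7.5) in frame 2.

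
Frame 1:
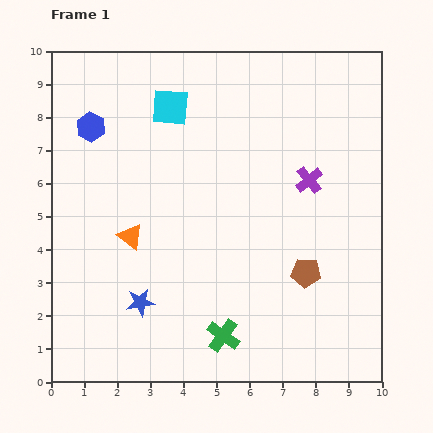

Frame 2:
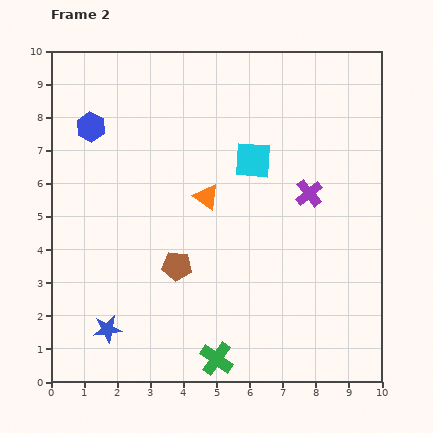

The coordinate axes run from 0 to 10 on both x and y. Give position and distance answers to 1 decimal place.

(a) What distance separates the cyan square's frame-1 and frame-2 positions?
3.0

The cyan square moved from (3.6, 8.3) to (6.1, 6.7), a distance of √(2.5² + 1.6²) ≈ 3.0.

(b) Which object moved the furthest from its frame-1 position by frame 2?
the brown pentagon

(moved 3.9; next 3.0)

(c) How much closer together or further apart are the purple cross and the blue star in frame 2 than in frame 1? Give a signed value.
+1.0

Distance in frame 1: 6.3. Distance in frame 2: 7.3.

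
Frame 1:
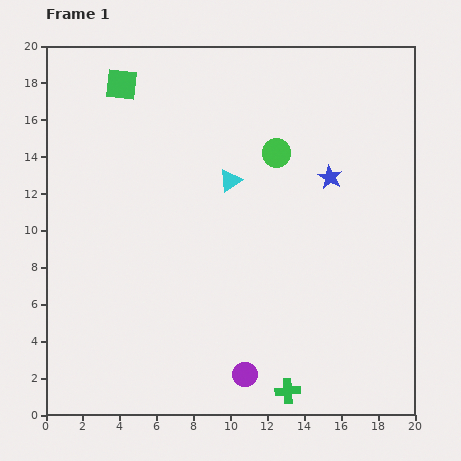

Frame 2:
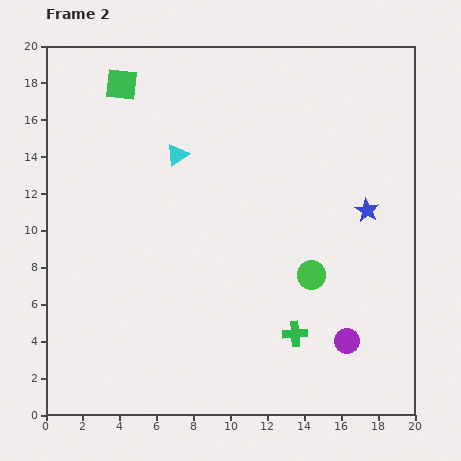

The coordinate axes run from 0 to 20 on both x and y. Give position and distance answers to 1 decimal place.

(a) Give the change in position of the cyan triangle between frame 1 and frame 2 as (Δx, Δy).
(-2.9, 1.4)

The cyan triangle was at (10.0, 12.7) in frame 1 and (7.1, 14.1) in frame 2.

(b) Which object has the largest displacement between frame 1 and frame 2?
the green circle

(moved 6.9; next 5.8)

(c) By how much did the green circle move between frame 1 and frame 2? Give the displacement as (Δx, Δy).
(1.9, -6.6)

The green circle was at (12.5, 14.2) in frame 1 and (14.4, 7.6) in frame 2.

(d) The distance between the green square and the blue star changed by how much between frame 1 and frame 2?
+2.5

Distance in frame 1: 12.4. Distance in frame 2: 14.9.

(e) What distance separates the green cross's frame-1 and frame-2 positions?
3.1

The green cross moved from (13.1, 1.3) to (13.5, 4.4), a distance of √(0.4² + 3.1²) ≈ 3.1.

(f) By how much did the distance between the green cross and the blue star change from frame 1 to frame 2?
-4.0

Distance in frame 1: 11.8. Distance in frame 2: 7.8.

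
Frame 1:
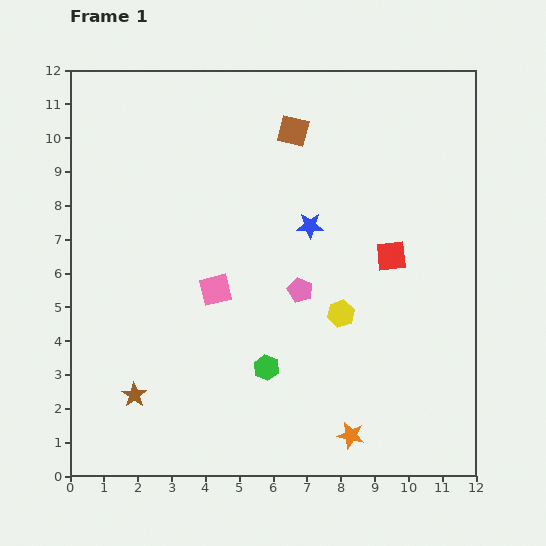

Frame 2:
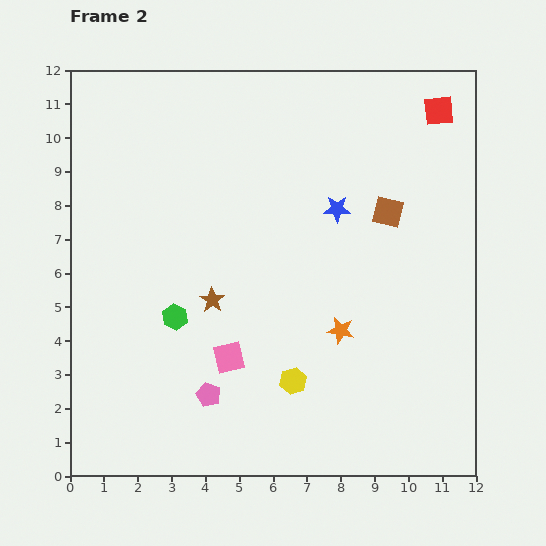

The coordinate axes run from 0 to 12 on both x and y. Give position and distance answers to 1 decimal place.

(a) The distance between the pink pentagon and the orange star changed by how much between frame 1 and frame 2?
-0.3

Distance in frame 1: 4.6. Distance in frame 2: 4.3.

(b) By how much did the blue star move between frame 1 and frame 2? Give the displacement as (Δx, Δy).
(0.8, 0.5)

The blue star was at (7.1, 7.4) in frame 1 and (7.9, 7.9) in frame 2.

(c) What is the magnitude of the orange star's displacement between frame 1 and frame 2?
3.1

The orange star moved from (8.3, 1.2) to (8.0, 4.3), a distance of √(0.3² + 3.1²) ≈ 3.1.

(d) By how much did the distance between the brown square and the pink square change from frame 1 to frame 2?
+1.2

Distance in frame 1: 5.2. Distance in frame 2: 6.4.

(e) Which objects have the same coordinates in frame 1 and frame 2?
none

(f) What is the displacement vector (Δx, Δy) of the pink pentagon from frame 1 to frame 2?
(-2.7, -3.1)

The pink pentagon was at (6.8, 5.5) in frame 1 and (4.1, 2.4) in frame 2.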